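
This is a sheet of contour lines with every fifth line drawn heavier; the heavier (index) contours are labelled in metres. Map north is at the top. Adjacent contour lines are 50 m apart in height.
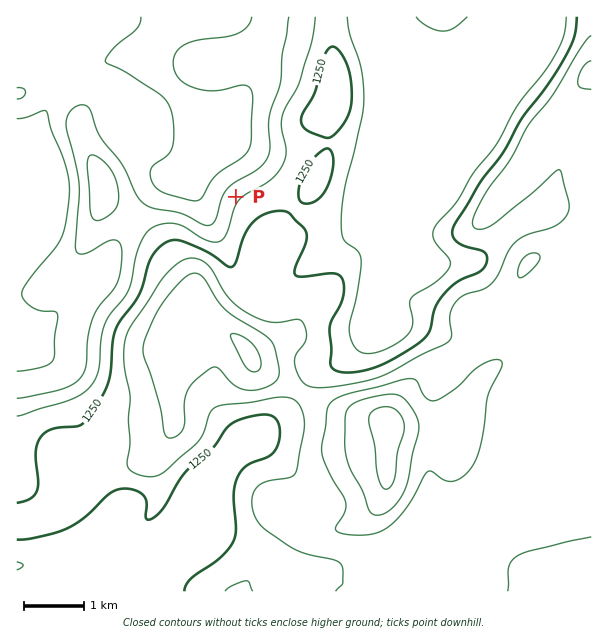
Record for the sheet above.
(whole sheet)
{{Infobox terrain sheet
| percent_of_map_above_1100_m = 93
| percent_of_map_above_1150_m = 82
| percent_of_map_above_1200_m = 66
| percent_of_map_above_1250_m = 50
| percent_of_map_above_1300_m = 35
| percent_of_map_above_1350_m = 10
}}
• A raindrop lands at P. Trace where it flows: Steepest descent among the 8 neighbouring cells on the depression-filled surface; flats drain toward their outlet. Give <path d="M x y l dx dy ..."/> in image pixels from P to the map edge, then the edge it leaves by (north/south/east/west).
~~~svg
<path d="M236 197l-24-24 0-44-60-60-3-6 0-15 13-15 0-16"/>
exit: north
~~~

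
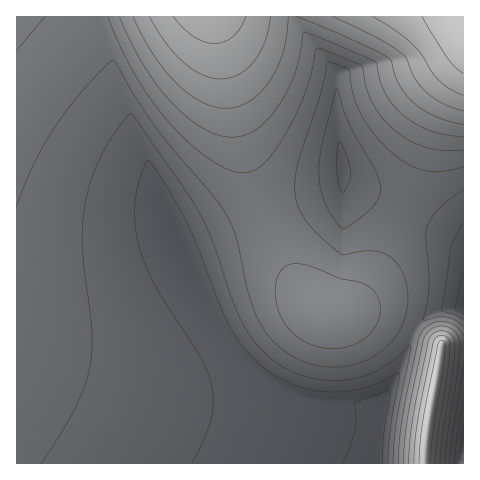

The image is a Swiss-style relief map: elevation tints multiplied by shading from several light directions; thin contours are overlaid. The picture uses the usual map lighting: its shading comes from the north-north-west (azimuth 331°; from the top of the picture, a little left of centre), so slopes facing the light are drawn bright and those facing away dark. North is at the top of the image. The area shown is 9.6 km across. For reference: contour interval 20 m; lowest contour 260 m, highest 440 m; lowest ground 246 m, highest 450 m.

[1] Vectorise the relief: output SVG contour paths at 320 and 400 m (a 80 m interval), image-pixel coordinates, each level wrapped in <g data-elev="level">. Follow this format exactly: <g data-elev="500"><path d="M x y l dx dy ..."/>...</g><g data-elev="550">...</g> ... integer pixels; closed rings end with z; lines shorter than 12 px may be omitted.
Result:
<g data-elev="320"><path d="M450 463l2-28 11-70"/><path d="M463 336l-8-10-13-5-12 3-10 10-17 79-4 27-1 23"/><path d="M17 206l16-41 22-38 29-38 25-26 4-3 25 41 16 24 60 71 13 20 10 23 14 63 7 17 8 14 14 15 19 12 20 6 22 1 14-3 13-4 12-7 10-10 8-10 6-12 3-13 1-13-5-21-5-9-6-7-8-5-10-2-13 0-17 4-3-1-29-26-9-12-6-12-2-17 2-20 23-71 7-33 5-1 17 8 4 25 9 21 15 22 20 19 15 9 15 5 17 0 19-4"/></g><g data-elev="400"><path d="M430 463l3-28 11-75 1-16-3-4-2 1-2 3-12 60-5 33-2 26"/><path d="M150 17l16 26 17 19 19 13 9 3 10 1 9-1 8-3 8-6 7-7 12-20 6-25"/><path d="M333 17l44 21 21 13 8 6 8 21 12 14 16 11 21 8"/></g>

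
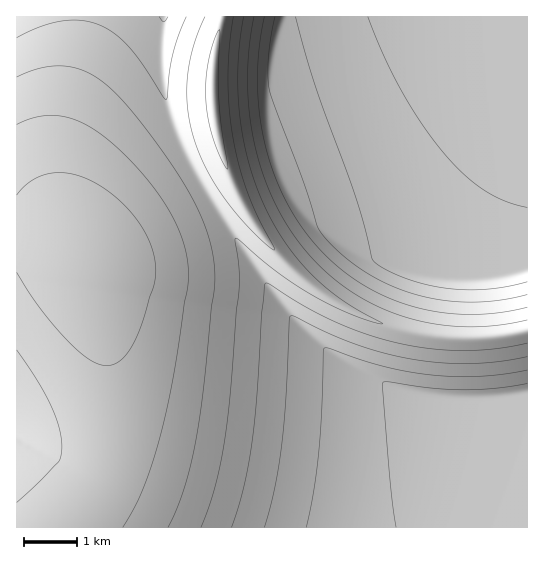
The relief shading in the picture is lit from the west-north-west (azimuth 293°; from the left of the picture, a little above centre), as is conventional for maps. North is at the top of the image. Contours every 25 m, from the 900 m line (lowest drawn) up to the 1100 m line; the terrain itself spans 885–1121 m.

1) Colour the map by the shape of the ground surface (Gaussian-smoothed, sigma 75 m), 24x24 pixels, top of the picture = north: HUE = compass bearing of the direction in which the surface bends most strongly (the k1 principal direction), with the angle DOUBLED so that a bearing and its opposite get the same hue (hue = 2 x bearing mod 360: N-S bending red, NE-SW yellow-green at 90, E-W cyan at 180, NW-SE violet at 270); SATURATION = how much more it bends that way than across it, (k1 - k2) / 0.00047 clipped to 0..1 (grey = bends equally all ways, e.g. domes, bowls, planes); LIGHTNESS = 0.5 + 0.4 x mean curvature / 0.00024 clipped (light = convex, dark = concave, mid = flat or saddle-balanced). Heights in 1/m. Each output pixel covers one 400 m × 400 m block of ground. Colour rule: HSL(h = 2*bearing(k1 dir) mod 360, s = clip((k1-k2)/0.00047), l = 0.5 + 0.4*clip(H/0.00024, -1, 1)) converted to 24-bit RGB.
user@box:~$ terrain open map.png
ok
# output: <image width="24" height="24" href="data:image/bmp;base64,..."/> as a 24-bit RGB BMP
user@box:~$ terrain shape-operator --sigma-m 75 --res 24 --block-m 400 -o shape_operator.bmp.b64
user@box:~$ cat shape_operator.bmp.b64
<image width="24" height="24" href="data:image/bmp;base64,Qk32BgAAAAAAADYAAAAoAAAAGAAAABgAAAABABgAAAAAAMAGAAATCwAAEwsAAAAAAAAAAAAAi36CjX2Ejn6Ejn6Ejn+DjIGCiYSDhoWEgoSEfoOEe4GEeICDd36Dd36Cd32CeX2Ben6Be36AfH6AfX+Afn+Afn+Af3+Af3+AiH1+in2AjH2Bjn2Ajn5+jYOAi4WCiIWChISCf4KDfIGDeX+Dd32Dd32Cd3yCeH2Ben2Be36AfH6AfX+Afn+Afn+Af3+Af3+AhX58h31/i3Z4jnp3j4N8joZ+jIeAiYeBhYWCgIODfYCDen6DeH2Cd3yCd3yCeHyBeXyBe32AfH6AfX6Afn+Afn+Af3+Af3+Ah3V2h2pni3twjYZ4j4l7j4p+jYp/ioiAhoaBgYOBfYCCen6CeHyCd3uCd3uBeHuBeXyBen2AfH2AfX6AfX+Afn+Af3+Af3+Ag2pgh4Nziol3jYx6j417j459jY1+iop/hoeAgYOAfoCCe32CeHuCd3qCd3qBeHuBeXuBenyAe32AfX6AfX6Afn+Afn+Af3+AgIN4g4d5h4p6io17jY58jY99jI1+iot/hoeAgYOAfoCBe32BeXuBd3qBd3qBeHqBeXuBenyAe3yAgH53gH9uf4FsfoFxfoB6f4N7god7hYp7iIx8i458jI99i41+iYt/hYd/gYOAfoCBe32BeXuBd3qBd3mBeHmBf2ZkdkgucUwgdl4ie3Eoen0qbHsnXHYhf4R9gYd9hIp9h4x9iY59io5+io1+iIt+hYd/gYN/foGBe32BeXuBd3mBgG19cCQpdS4iiGxciIN7iIZ/iIh/h4h/hoh+hIh+f4R+gYd+hIp+h4x+iY5+io5+iY1+h4p+hId/gYN/foGAe32AeXuAf1lwZRQriFdch4F/jIeBg5Wwk6fepq7wranyqprmmobBgISAgod/hIp/h4x/iY1/io5/iY1+h4p+hId+gYN+fYB+e31/fldzZRI8iHB4gZ+ktun5zOv/stP9h6HkeILKe3fGlIDaxKP3gYWBgoeBhYmAiIx/io1+jI57jI16iop6h4d6g4V6eoN+gGuCYQ9LjnCIqfPszP3/dbTEcn6GcnqBcneBcnWBc3OAdnOBeHOBgoWBhIeAhoqBiIyBiY2DiY6GiI2Jh4yMhYiLgYSKfHyJaxRgmFaezP/vhePTcYSFcX2Ae2tbcVc0alclaGIjYWkjVWolVXM2g4eJhIuLhoyLh46LiI6LiY6LiY2LiIqLhYaKgYGJgjR+jiiHzP/kdMGjcYB+eE1LaDEkc0cyf2tbgHp0gH16foB7e4B0aYBWg4qKhIuJhYyIho2Ih42Ih4yIiIuIh4iIhoSIiGmJZgxfyf/Xd8mWbH58bi09eT5GgHSBe3qBe3uBfHyAfX2Afn6Afn6Afn+Ag4mHg4uGg4yFhIyEhYyEh4uFh4mFh4aFhoGFaxJlaeNunfWobn97bytVgV51e3iCe3mBfHqBfHuBfXyAfX2Afn6Afn6Afn6AgomEgoqDgouChIuChYuCh4qCh4iChoSChUWBgSJ/0f/McYx2cjp1gld/fXeCfHiBfHmBfHqBfXuAfXyAfX2Afn6Afn6Af36Ag4iCg4mBg4qBhIqAhoqAh4mAh4d/hnp9ZA9nndSDrvKYbXp9YC10fneCfXiBfXmBfXqBfXuAfXyAfXyAfn2Afn6Afn6Af3+AhYiChYmBhYqAhop/hol+h4h+hoV9eTuAeDiG4v7Kg6JyWk15Y0d+f3iBfnmBfXmAfXqAfXuAfXyAfn2Afn2Afn6Afn6Af3+AiIiCiImBh4l/iIl+iIl9h4d9hYF7VhhugXiM7P/MeYJ0QTVzbWGAf3mAfnmAfXqAfXuAfXuAfXyAfn2Afn2Afn6Af36Af3+AiYeBiYiAiYl/iYh+iId9h4V8f2iEUyV8iZSB9P/Men51Ly1vcGuAfnmAfXqAfXqAfXuAfXyAfXyAfn2Afn2Afn6Af36Af3+AiYaBioaAiod/iYZ+iIV9h4N8XUaBXEWKm5qC/f/FfX51LDRuammAfnp/fXp/fXuAfXuAfXyAfX2Afn2Afn6Afn6Af36Af3+AioSBioWAioV/ioR+iIN+h4J9QjV+ZF2NmZGC//jJfnx1NUVyWmF/fXt/fXt/fXt/fXyAfXyAfX2Afn2Afn6Afn6Af36Af3+AioOAi4OAi4N/ioN+iYJ+h4F9NTZ+YWKNiYGP//DMgHp1T195OlV5fXt/fXt/fHuAfHyAfXyAfX2AfX2Afn6Afn6Af36Af3+AioKAi4J/i4J/i4J/ioF+iIB+QU2CUV6MgYGL/+jMi3xzfG57IU5rfHuAfHuAfHuAfHyAfXyAfX2AfX2Afn6Afn6Af36Af3+A"/>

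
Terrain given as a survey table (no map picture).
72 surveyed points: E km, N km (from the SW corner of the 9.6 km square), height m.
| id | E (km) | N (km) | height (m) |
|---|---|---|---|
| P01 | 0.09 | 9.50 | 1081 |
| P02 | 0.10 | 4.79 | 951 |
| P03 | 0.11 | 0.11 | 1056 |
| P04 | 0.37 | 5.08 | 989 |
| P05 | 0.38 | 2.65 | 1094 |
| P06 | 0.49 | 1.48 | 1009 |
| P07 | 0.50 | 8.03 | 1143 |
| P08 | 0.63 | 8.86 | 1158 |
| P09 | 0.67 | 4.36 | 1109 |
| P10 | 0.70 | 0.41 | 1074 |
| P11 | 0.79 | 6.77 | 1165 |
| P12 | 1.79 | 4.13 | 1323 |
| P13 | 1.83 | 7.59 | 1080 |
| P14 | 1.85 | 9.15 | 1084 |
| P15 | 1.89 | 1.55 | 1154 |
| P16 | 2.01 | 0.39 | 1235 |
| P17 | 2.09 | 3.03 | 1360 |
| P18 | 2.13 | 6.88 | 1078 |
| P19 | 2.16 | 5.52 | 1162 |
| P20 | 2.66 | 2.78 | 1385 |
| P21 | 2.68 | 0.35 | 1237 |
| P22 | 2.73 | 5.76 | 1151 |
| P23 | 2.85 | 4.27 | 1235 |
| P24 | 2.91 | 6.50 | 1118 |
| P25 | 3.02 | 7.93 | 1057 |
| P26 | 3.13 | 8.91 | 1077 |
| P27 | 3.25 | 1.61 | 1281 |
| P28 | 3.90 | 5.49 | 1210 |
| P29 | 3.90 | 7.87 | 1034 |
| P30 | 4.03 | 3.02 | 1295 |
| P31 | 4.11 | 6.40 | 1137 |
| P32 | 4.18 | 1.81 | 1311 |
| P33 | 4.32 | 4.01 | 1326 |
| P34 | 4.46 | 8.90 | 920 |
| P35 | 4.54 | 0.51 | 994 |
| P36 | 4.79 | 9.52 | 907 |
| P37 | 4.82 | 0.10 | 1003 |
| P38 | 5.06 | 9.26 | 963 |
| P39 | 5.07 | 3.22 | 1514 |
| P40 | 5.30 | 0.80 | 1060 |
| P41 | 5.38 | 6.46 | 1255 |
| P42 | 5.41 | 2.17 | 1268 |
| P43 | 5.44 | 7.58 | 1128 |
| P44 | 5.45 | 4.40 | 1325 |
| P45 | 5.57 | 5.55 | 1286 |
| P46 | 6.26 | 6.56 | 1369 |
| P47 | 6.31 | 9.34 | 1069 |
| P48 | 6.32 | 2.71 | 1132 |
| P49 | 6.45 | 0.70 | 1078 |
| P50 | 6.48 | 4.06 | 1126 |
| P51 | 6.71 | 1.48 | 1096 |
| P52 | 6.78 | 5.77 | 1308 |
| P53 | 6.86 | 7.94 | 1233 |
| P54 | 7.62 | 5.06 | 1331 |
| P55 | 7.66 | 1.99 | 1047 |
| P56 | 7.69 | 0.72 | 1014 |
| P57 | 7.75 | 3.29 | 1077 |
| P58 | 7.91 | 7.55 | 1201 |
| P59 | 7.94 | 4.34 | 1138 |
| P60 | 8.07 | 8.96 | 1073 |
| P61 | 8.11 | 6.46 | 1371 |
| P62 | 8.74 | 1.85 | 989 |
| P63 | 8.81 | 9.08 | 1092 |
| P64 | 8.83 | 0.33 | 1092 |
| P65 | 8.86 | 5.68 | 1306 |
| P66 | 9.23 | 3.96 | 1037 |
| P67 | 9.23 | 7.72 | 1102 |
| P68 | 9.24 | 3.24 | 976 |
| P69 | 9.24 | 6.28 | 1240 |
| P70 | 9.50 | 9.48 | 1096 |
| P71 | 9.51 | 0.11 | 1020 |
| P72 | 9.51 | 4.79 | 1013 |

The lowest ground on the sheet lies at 900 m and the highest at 1520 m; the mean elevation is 1160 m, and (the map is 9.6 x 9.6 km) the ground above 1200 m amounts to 31.7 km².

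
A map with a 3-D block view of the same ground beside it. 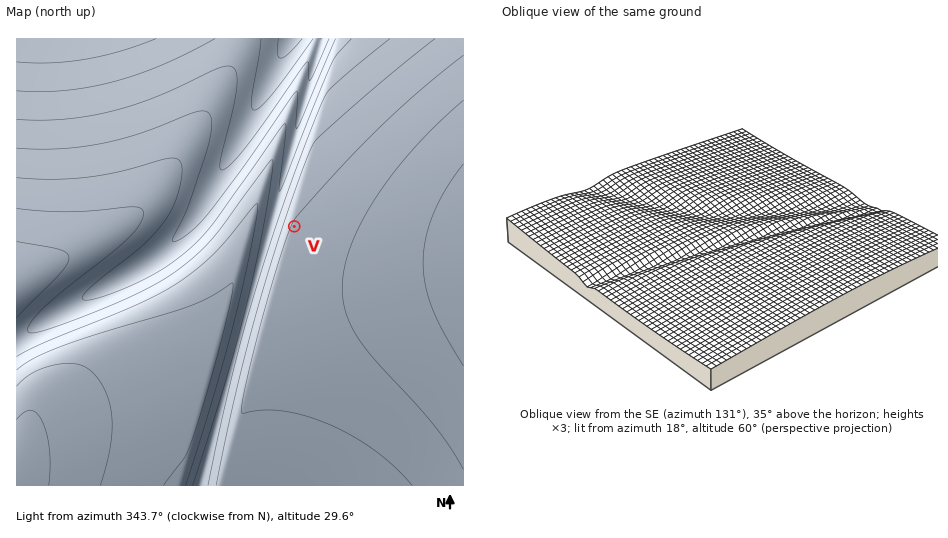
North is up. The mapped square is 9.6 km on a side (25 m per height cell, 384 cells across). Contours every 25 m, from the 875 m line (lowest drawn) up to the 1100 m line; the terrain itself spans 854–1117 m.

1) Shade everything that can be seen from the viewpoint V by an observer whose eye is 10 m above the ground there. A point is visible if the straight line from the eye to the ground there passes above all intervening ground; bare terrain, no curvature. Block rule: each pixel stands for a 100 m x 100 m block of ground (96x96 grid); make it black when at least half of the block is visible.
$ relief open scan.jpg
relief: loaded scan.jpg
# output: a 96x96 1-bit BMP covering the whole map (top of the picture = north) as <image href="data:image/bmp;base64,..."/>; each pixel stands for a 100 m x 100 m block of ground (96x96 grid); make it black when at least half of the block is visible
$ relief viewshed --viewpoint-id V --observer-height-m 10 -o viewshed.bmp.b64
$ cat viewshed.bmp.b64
<image width="96" height="96" href="data:image/bmp;base64,Qk2+BAAAAAAAAD4AAAAoAAAAYAAAAGAAAAABAAEAAAAAAIAEAAATCwAAEwsAAAIAAAAAAAAA////AAAAAAD////4HAAAAAAAAAD////8HAAAAAAAAAD////+HAAAAAAAAAD////+HgAAAAAAAAD/////DgAAAAAAAAD/////DgAAAAAAAAD/////jwAAAAAAAAD/////zwAAAAAAAAD/////xwAAAAAAAAD/////54AAAAAAAAD/////54AAAAAAAAB/////94AAAAAAAAB/////+8AAAAAAAAA//////8AAAAAAAAA//////8AAAAAAAAA//////8AAAAAAAAA//////+AAAAAAAAAf/////+AAAAAAAAAf/////+AAAAAAAAAf//////AAAAAAAAAf//////AAAAAAAAAf//////AAAAAAAAAf//////gAAAAAAAAP//////gAAAAAAAAP//////gAAAAAAAAP//////wAAAAAAAAP//////wAAAAAAAAP//////wAAAAAAACf//////wAAAAAAAD///////4AAAAAAAD///////4AAAAAAAD///////4AAAAAAAD///////8AAAAAAAD///////8AAAAAAAD///////8EAAAAAAD///////+GAAAAAAD///////+DAAAAAAD///////+DwAAAAAD///////+D4AAAAAD//AP////D+AAAAAD//gA////D/wAAAAD//gAH///B/+AAAAD//wAA///h///AAAD//4AAH//h/////////8AAB//h/////////+AAAf/g//////////gAAH/w//////////wAAD/w//////////4AAA/w//////////8AAAf4f/////////+AAAP4f//////////AAAH4f//////////gAAD4f//////////wAAD8P//////////4AAB8P//////////8AAB8P//////////+AAA8P///////////AAA+H///////////gAAeH///////////gAAeH///////////wAAeD///////////wAAPD///////////4AAPD///////////4AAPB///////////8AAHB///////////8AAHh///////////+AAHh///////////+AADg////////////AADg////////////gADw////////////gABwf///////////wABwf///////////wAAwf///////////4AA4P/////////A/4AA4H////////8Af8AAYD////////4AP8AAYA////////wAH+AAcAP///////AAH+AAMAD//////+AAD/AAMAAf//z//8AAB/AAEAAD//j//4AAA/gAEAAAf8D//wAAA/gAGAAAAAD//gAAAfwACAAAAAD//AAAAP4ACAAAAAD/+AAAAP4ACAAAAAD/8AAAAH8ABAAAAAD/4AAAAD8ABAAAAAD/4AAAAD+AAAAAAAD/wAAAAB+AAAAAAAD/gAAAAB/AAAAAAAD/gAAAAA/AAAAAAAD/AAAAAAfgAAAAAAD/AAAAAAfgAAAAAAD+AAAAAAPwAAAAAAD+AAAAAAP4AAAAAAA="/>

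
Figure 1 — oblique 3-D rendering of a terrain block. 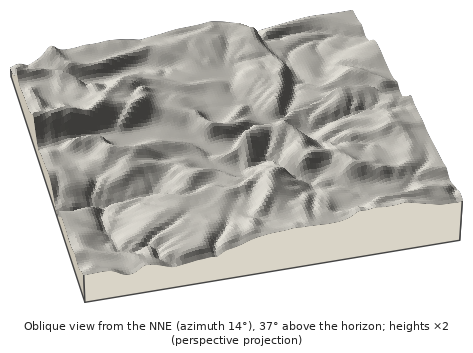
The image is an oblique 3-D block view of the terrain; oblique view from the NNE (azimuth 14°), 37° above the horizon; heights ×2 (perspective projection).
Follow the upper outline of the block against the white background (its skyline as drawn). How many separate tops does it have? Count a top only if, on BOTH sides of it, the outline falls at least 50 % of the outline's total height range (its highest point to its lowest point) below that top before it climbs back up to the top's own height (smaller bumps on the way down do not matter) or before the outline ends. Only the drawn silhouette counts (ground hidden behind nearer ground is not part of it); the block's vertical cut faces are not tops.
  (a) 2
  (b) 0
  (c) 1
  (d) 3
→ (b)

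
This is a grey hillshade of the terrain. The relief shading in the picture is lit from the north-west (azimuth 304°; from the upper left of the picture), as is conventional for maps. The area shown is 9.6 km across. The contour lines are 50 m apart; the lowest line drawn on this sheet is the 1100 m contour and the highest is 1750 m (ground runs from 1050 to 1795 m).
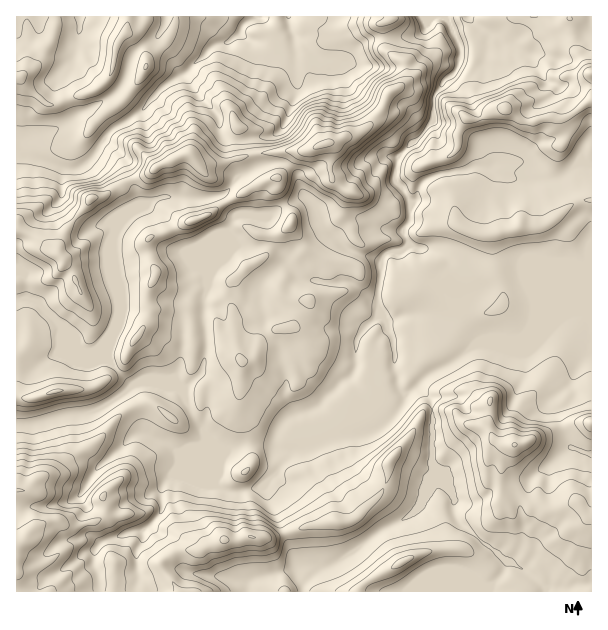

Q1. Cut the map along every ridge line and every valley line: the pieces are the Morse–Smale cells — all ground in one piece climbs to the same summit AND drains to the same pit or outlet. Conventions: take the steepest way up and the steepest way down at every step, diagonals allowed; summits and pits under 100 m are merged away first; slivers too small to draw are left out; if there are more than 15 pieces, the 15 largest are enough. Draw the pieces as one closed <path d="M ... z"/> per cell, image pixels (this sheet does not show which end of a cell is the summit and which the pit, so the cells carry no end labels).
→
<path d="M288 16l-36 2-21 22-21 8-24 26 12 19 19 21 3 8 0 9 5 7 31 0-2 12 4 17-18 8-10 13-6 6-4 1 6 5 10 16-13 23-15 36 0 7-11 1-9 8-6 11 0 48-2 16-6 14 1 4 7 6 4 11 24 43 8 25 2-11 4-6 26-9-2-11-10-21 4-49 9-2 3-4 6-15 13-10 20-5 13-23 14-13 6-30-17-10-14-19 4 3 10 0 30-17 4-7 6-18-17-12-2-10 1-18-3-8 14-6 11-2 13-8 16-18 6-15 5-5 8-4 7-8-4-16-18-11-2-13-10 0-9 4-21 20-5 0-21-6-18-14-10-12z"/><path d="M591 16l-61 0-7 10-1 7-12 11-10-2-23-16-9-10-20 5 12 26 0 12-3 10-15 14-8 13-1 26-36 37-1 23 16 21-2 15-7 12 6 15-8 7-14 1-7 10 0 19-2 12 1 17 13 25 4 18-2 14 4 18 7 8 8-4 15-16 22-10 27-21 24 5 18-8 12-12 32-14 9-2 20 2 0-113-13-1-6 4-30 22-22 0-32 9-13-1-17-8-3-7-2-25 8-14 0-10-10-15 6-9 0-14 9-14 10 2 20-11 9 0 16 12 14 0 7-3 23 0 24-16 2-3z"/><path d="M444 16l-18 0 1 8-7 10-13 3-18 0-4 2 1 12 18 11 4 10-2 9-18 14-6 15-16 18-13 8-6 0-19 8 3 8-1 18 2 10 17 12-10 25-30 17-10 0-4-3 14 19 17 10-6 30-14 13-13 23-20 5-13 10-6 15-3 4-9 2-4 49 10 21 3 12 24 0 3-15 10-11 29-10 25-28 8-2 6-13 0-24 5-9 19-18-2-20 4-36 5-5 14-1 8-7-6-15 6-8 3-19-16-21 1-23 36-37 1-26 8-13 15-14 3-10 0-12-10-24z"/><path d="M149 380l-14 4-13 12-29 16-28 3-36 11-13-1 1 167 82 0-1-19-4-7 0-14 3-6 13-8 36-9 16-17 0-24 2-6 10-8 11 1 16 7 14 2 13 8 16-1-2-15 10-12-2-20-8 1-18 7-4 6-2 11-8-25-14-22-14-32-5-4-7 0z"/><path d="M254 16l-237 0-1 130 8 8 14 6 27 9 15-1 16-15 17-25 25-14 29-30 19-11 24-25 9-5 6 0 12-7 4-4 1-6z"/><path d="M450 410l-18 1 0 50 2 7 8 5 10 21 2 18 3 7 50 43 5 0 22 15 13 13-1 2 45 0 1-137-20-7-9-20-29 10-10 6-15 1-15-6-8-11-22-6-9-10z"/><path d="M381 314l-20 18-5 9 0 24-6 13-8 2-25 28-29 10-10 11-3 15-25 0 2 20-10 12 0 10 3 4 13-3 7 2 20 45 21-8 23-4 21 0 6-4 26-26 6-15 2-16 22-27 9-18 11-6-2-12-13-12-10 8-7-5-6-21 2-14-4-18z"/><path d="M105 140l-21 24-9 5-10 0-27-9-14-6-8-7 0 123 7 2 2 4 1 23 12 3 38 39 2 7 5 6 13 6 12-1 0-11 12-31 0-15-6-20-2-43 6-15 21-18-3-14-9-15-11-25z"/><path d="M222 196l-18 3-43-1-32 14-11 12-3 6-3 9 0 21 2 22 6 20 0 15-12 31 0 11 24 26 17-5 21 6 6 0-2-6 6-14 2-16 0-48 6-11 9-8 11-1 0-7 15-36 13-23z"/><path d="M176 474l-12 8-2 6 0 24-16 17-36 9-13 8-3 6 0 14 4 7 3 19 147 0 0-10 9-5 19-3 22-7-13-33-12 4-19 0-7-2-1-15 2-15-5-14-15 0-13-8-14-2-12-6z"/><path d="M591 100l-25 18-23 0-7 3-14 0-16-12-14 1-15 10-10-2-9 14 0 14-6 9 10 15 0 10-8 14 3 30 10 6 16 5 14-1 24-8 22 0 30-22 6-4 12 0z"/><path d="M581 312l-9 0-35 13-6 3-12 12-18 8-24-5-27 21-22 10-12 12 14 12 2 12 23 2 9 10 22 6 7 10 8 6 23 0 10-6 29-10-9-24 0-8 18-18 10-18 10-10 0-35z"/><path d="M437 469l-5 7-11 28-11 12-27 13-45 33-27 9-7 10-2 10 243 1 2-2-13-13-22-15-5 0-50-43-3-7-2-18-10-21z"/><path d="M185 73l-18 11-29 30-25 14-9 10 12 14 11 25 9 15 4 14 21-8 43 1 20-5 16-19 18-8-4-17 2-12-31 0-5-7 0-9-3-8-19-21z"/><path d="M30 300l-14 0 0 123 2 3 18-2 29-9 28-3 15-8 25-18-25-26-12 0-13-6-5-6-2-7-38-39z"/>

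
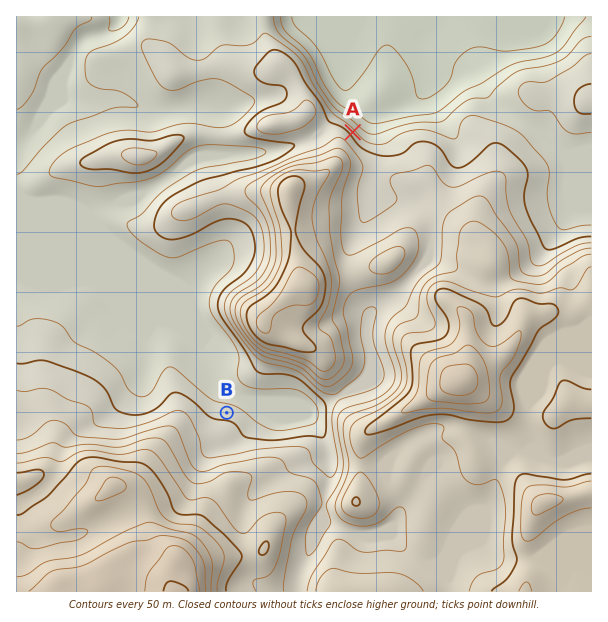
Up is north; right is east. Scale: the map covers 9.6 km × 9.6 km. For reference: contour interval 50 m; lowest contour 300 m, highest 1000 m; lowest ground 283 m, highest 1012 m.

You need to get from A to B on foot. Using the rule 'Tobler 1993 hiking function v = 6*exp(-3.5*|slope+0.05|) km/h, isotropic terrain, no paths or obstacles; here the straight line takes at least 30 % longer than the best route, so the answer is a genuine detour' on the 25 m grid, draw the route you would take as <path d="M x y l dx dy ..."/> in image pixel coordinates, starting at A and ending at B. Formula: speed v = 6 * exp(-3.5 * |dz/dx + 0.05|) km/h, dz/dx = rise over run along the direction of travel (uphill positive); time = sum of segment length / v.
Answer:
<path d="M353 132l-6-3-8 0-6 3-10 11-75 37-6 6-3 6 0 6 6 12 3 3 6 12 0 21-9 18-14 14-3 1-10 11-6 12 0 10 15 30 0 71"/>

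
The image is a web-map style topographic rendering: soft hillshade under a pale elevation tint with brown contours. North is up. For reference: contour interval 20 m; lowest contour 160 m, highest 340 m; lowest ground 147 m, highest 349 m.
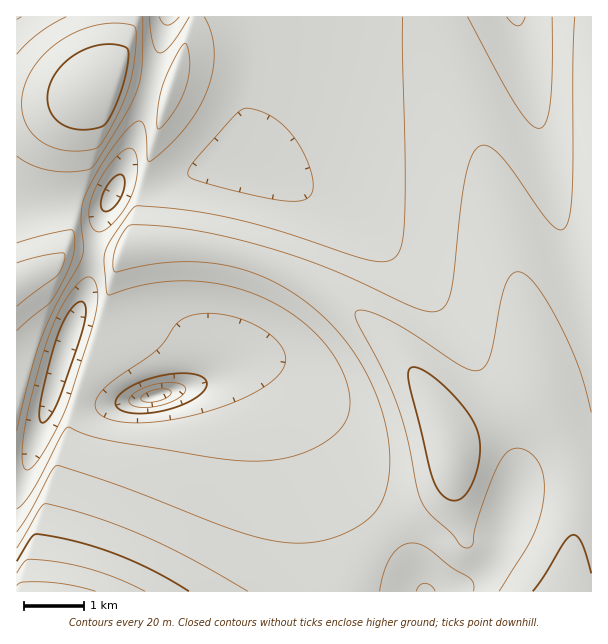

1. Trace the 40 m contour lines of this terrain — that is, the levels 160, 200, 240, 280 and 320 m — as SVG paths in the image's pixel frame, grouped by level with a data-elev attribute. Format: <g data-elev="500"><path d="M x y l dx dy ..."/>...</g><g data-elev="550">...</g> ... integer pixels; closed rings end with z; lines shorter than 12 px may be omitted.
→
<g data-elev="160"><path d="M149 402l-6-1-2-2 2-4 5-3 14-3 6 0 3 3-1 3-6 4z"/></g><g data-elev="200"><path d="M41 422l-2-8 2-14 16-64 6-14 8-13 6-6 6-1 3 7-2 14-21 65-12 27-6 7z"/><path d="M131 413l-13-5-2-3 0-4 7-10 17-9 21-6 21-3 16 2 6 3 2 3 0 6-4 6-19 11-27 8z"/><path d="M104 211l-3-4 0-4 4-14 9-12 5-2 3 0 2 2 1 6-5 15-9 11-4 2z"/></g><g data-elev="240"><path d="M416 591l4-6 5-2 6 2 4 6"/><path d="M17 431l14-60 10-33 15-33 26-48 2-11-3-31 1-11 5-12 23-40 13-18 11-11 6-2 4 5 2 11 1 22 2 3 6-4 17-15 21-26 14-25 7-27-1-26-4-12-5-10"/><path d="M189 17l-16 26-8 8-4 2-5-2-3-7-4-27"/><path d="M403 17l2 145 0 53-3 30-3 7-5 6-10 4-13-2-89-28-43-12-48-9-53-5-6 3-17 24-8 13-3 9 2 35 2 5 27-8 24-5 24-1 24 1 24 5 23 7 22 10 20 13 16 13 13 14 11 15 8 16 5 15 1 15-3 12-6 11-15 14-21 10-24 7-27 2-38-3-102-17-25-5-21-9-6 7-30 58-9 12-6 5"/><path d="M552 17l0 52-2 33-4 19-3 5-4 2-9-5-14-17-48-89"/></g><g data-elev="280"><path d="M248 591l-57-32-48-24-48-18-48-13-3 0-3 3-24 41"/><path d="M591 412l-11-41-17-41-23-39-9-11-9-7-4-1-5 1-6 9-6 18-10 54-5 11-7 5-8 0-10-4-50-33-27-15-19-7-6-1-4 2 2 11 27 49 15 36 8 29 10 49 4 15 8 12 22 20 10 12 6 3 6-3 3-20 10-31 11-26 9-14 7-5 9 0 10 6 7 9 4 10 1 14-1 16-4 17-11 24-29 46"/><path d="M17 306l40-30 6-11 2-10-2-2-10 1-36 9"/><path d="M64 150l16 1 16-3 5-4 7-12 15-28 8-26 5-37 0-11-2-4-12-3-15 0-15 3-15 6-14 7-13 10-11 11-9 12-5 12-3 14 0 12 3 12 6 10 8 8 12 7z"/></g><g data-elev="320"><path d="M145 591l-44-19-23-6-24-5-27-1-4 4-6 9"/></g>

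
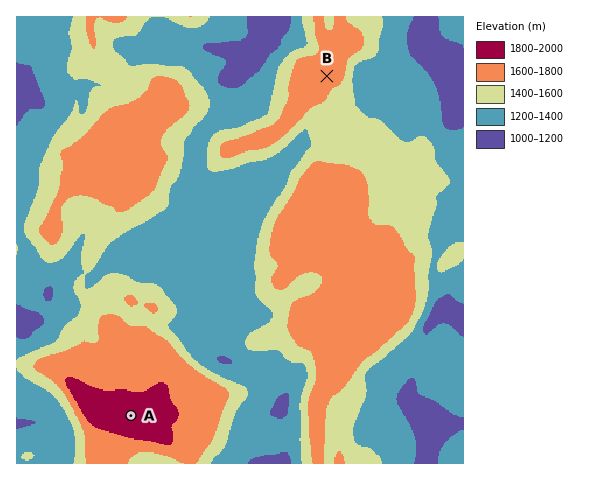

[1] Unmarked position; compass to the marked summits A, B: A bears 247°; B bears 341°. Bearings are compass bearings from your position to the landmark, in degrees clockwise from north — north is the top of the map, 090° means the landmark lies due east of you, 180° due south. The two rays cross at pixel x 404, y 300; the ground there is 1640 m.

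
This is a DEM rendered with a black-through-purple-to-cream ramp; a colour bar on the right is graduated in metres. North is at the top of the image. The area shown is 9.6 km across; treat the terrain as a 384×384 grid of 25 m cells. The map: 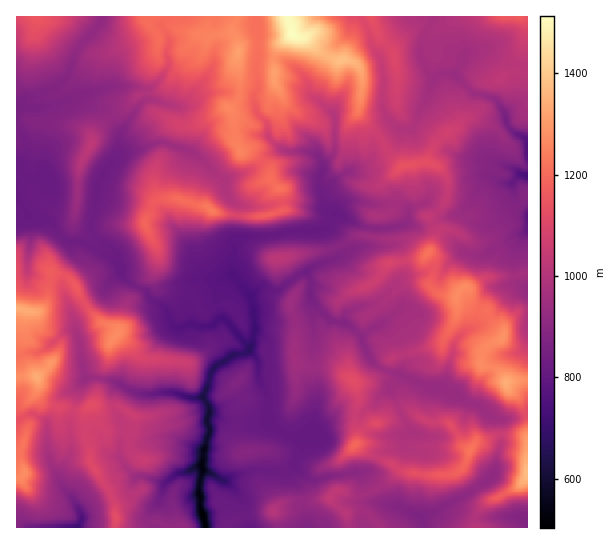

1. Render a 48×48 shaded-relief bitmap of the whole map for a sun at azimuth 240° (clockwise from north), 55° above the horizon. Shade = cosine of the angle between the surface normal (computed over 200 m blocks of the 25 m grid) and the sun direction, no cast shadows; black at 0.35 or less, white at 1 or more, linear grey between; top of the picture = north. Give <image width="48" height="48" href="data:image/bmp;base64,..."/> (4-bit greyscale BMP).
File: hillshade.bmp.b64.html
<image width="48" height="48" href="data:image/bmp;base64,Qk32BAAAAAAAAHYAAAAoAAAAMAAAADAAAAABAAQAAAAAAIAEAAATCwAAEwsAABAAAAAAAAAAAAAAABEREQAiIiIAMzMzAERERABVVVUAZmZmAHd3dwCIiIgAmZmZAKqqqgC7u7sAzMzMAN3d3QDu7u4A////ALu7rO7raJmmBv2r3sq8zdu6mZq7zLqZqty7md7rZ4mkC/y87rms3sqpmavMzMyqu9yZi+7qh3mULvqs25is3Kmaq8zLzM3ZibdHrO/ZmVeVTci8ypmrupirvN3cqsuc7HQnve6oiXeXSbztuqqry6ms3t3duXirz1Ip3uyIvKdlS+7cu7u8zLvO7bqqu2W+3TJb3dmKzKh1LO7cu6q7vOu8yYiazaau7UR8zcqruph1K97Lqpmqu86Yiaq83ad97WV8zMqqupmYWN2qmZq7vtyImqvN7JZs3KaMzMuquqqpNN26qry7zuyrmb3dyHRru6mru8uauZmXI97Lq8y73u26mbyqhmet7bupmrmIVWdTFu7Lq9273u2pmbmIeKzu3dyFeZhUWJiJjO26m9263u2YmqmarO7uyd2EV5h5zbvNdb25m93L3+yHiqq8zv/+qNuENqzM3czMYqqonN7L3tlWm83M7/7adrmWFc7azLupQFunrN67zLdK3Mzd7uynVamWNd/qqXVDJYia3d26vKeNy7zdzeyYdrmIV+/qdBE1eaqb3d26u5esurzdzcu5QbqVS//JQASKqqmrzd2quprLu7vM28y4IMt0bPxjABiru6vKvd2pq83Lu7vd7Lu2IphTfdMTM2q7u7y5ze2ZzczMu7zv7KpzR1Z2nFBphpu7uruqzdua3cy8u87/25YjZ4mpuQOZisuqqqqr3dyq3MzKq9/sumE4mZvLkReZvtqJqqq87sqsy6q8u97KliN3mpvHEGiK3utXq7u978mby6u7u97JZDZ4mnqhBpms7/o2q7u97KmZmry7qs21NpqqqkhQWqu9/+cmu7u8yXd4mrvLqrqEWrqqqXhXu6ve/8VJuqrMzLqqq8y7u6qYqomql6qr26ze7pacy5m8uYmru7vcu73KmIqql7u825vM3bnN3ret3LhVi87sus25maqqmLu73Iq97czMuCOt3MhEi93cy8y8qJqqq7u73InN7cqXZEne3cUTnN7tvMu8p5qpq7u87Ym93bl3d4zt3IIVre3MzLvNlomZmbu87Yi8zLmImb3u21NYvdzd3bvLdoqpmcu83aery6mIrO/sqFVnvtzM26qoZ5q7ubvM3ch7zMqb3v/qdFma3tzMuZmpmZq8hbzM3cl63d3d3v64aMqL3dzLmau7qYrKZsy8zKib3d7cze25e9msu925iru7uZqnrbu7u6q7zdyqze24jMqpiu6WnKq7qql53ru7u7u8zcq83dyYvcp3jO6ErJmrupl73by7u7u8zM3d3dy6zcdpze6Uq5mruZrNy8u7u8u83d3czd3KzbZ87c6Tm5ibqs3Mu8y7vMzN7t3dzN7Jvaad7c1ym4ebvMy7u9y6rMzN7tzNy93JvKne7ckRq3eru7u7u9y6m8zM3tvNy824rdzduoQFyni7u7u8zNypmrvN7tvMy7y4rv7JdlRJuXm7u8zM3dypmKvN7tvMu7uovv6nU0aKmImru8zd3dy6mIrO7su7u7upzv1zMleqd5q7zM3tzA=="/>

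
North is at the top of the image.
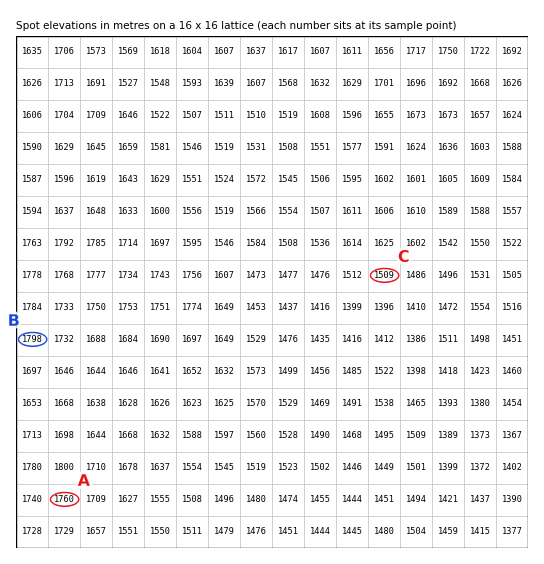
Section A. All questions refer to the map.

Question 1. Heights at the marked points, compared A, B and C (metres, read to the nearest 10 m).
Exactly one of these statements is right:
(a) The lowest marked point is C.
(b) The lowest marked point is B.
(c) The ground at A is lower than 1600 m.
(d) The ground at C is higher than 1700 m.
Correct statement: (a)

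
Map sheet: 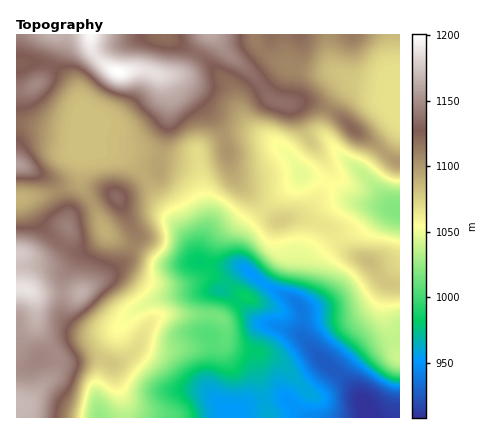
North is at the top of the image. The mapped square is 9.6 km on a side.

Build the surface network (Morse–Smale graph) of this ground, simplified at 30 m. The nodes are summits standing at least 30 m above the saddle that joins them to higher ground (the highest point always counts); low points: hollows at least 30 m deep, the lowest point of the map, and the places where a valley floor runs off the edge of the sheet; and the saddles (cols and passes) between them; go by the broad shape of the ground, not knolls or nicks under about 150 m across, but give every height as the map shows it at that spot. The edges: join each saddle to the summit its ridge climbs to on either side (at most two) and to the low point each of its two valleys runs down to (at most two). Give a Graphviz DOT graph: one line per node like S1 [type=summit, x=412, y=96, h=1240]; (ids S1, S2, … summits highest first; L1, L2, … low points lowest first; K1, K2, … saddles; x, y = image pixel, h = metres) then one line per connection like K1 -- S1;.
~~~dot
graph terrain {
  S1 [type=summit, x=118, y=72, h=1201];
  S2 [type=summit, x=24, y=288, h=1188];
  S3 [type=summit, x=16, y=164, h=1158];
  L1 [type=low, x=368, y=412, h=908];
  L2 [type=low, x=396, y=210, h=1019];
  K1 [type=saddle, x=198, y=54, h=1135];
  K2 [type=saddle, x=58, y=190, h=1105];
  K3 [type=saddle, x=146, y=176, h=1092];
  K4 [type=saddle, x=106, y=360, h=1079];
  K5 [type=saddle, x=338, y=238, h=1064];
  K1 -- S1;
  K1 -- L1;
  K1 -- L2;
  K2 -- S2;
  K2 -- S3;
  K2 -- L1;
  K3 -- S1;
  K3 -- S2;
  K3 -- L1;
  K4 -- S1;
  K4 -- S2;
  K4 -- L1;
  K5 -- S1;
  K5 -- L1;
  K5 -- L2;
}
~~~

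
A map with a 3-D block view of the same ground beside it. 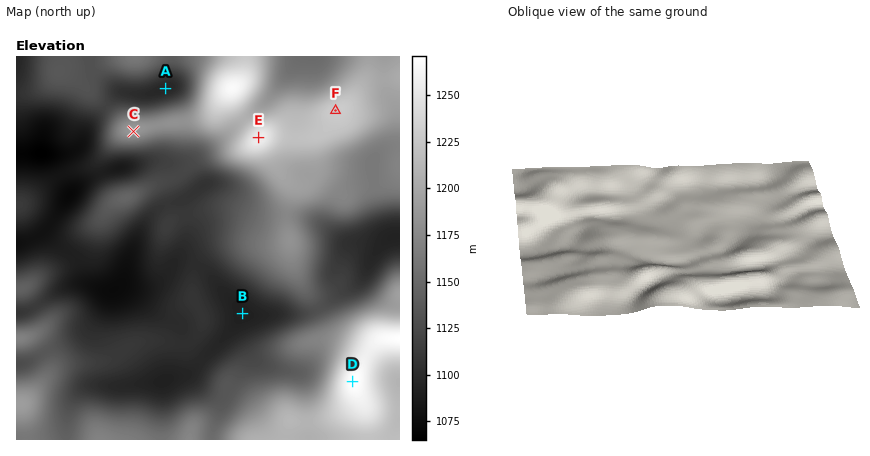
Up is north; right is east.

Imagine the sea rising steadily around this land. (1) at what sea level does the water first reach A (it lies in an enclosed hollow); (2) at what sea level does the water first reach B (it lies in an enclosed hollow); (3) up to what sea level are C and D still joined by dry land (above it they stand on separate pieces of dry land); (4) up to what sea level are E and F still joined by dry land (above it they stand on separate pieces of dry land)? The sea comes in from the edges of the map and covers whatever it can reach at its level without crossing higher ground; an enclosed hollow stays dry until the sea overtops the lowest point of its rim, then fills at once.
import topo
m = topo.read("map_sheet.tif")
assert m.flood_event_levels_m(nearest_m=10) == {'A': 1120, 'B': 1100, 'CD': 1130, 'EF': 1220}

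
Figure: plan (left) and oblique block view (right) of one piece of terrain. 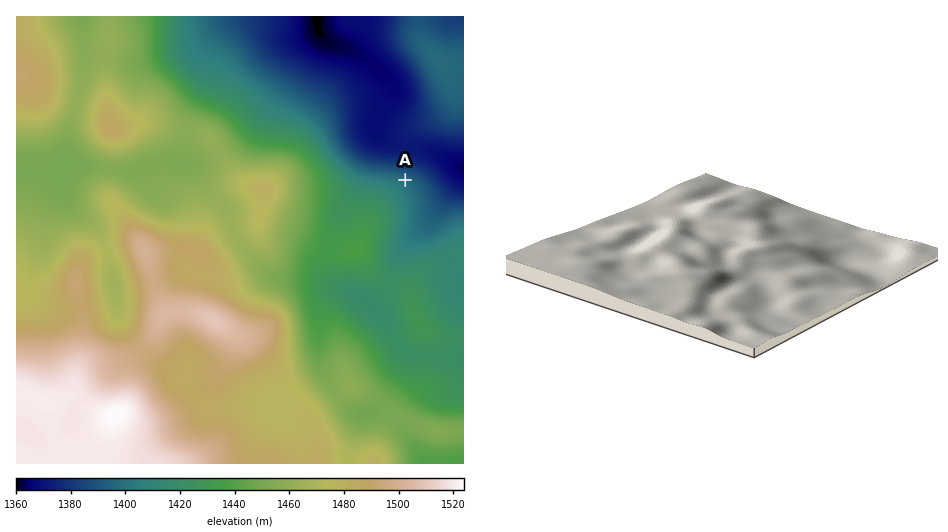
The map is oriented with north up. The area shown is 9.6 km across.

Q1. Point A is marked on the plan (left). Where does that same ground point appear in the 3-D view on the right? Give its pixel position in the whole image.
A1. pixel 847 275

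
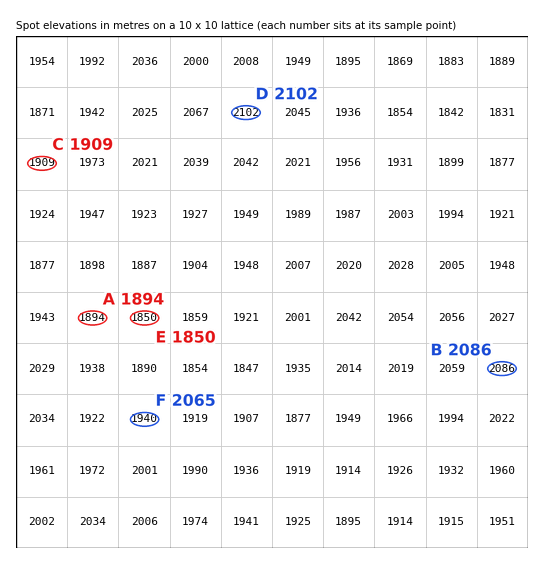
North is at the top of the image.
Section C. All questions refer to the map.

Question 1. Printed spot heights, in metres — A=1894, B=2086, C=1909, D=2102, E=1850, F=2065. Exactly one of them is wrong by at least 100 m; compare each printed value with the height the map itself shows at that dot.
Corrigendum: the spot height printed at F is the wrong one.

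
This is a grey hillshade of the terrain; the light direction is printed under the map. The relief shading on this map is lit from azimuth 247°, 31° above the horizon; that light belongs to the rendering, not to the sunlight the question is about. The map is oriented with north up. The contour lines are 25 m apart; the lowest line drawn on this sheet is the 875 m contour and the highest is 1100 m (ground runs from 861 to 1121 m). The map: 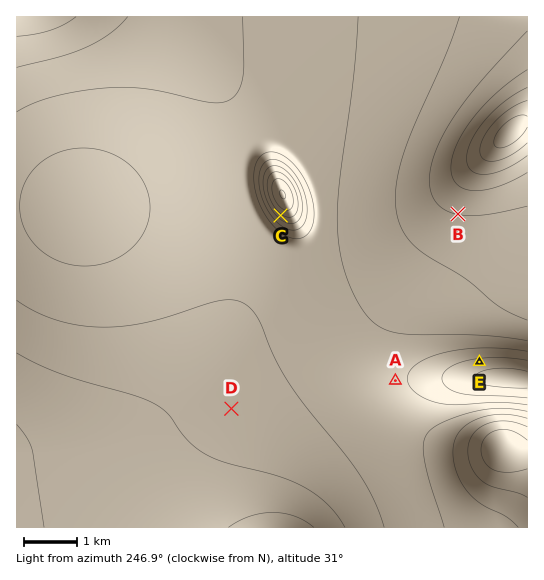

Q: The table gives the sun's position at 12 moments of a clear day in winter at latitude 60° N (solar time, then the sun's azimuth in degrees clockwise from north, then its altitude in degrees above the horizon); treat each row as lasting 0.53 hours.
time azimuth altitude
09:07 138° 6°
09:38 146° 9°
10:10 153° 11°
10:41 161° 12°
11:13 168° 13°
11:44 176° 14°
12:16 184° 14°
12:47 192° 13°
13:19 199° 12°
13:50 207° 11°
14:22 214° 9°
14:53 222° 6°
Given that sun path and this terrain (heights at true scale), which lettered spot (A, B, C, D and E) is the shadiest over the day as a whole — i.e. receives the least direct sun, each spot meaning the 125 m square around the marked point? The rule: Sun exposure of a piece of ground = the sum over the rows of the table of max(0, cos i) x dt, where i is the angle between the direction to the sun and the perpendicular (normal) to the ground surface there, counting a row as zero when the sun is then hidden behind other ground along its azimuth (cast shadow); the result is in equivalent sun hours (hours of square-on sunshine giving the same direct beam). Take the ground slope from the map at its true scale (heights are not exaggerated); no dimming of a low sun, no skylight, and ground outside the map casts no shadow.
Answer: C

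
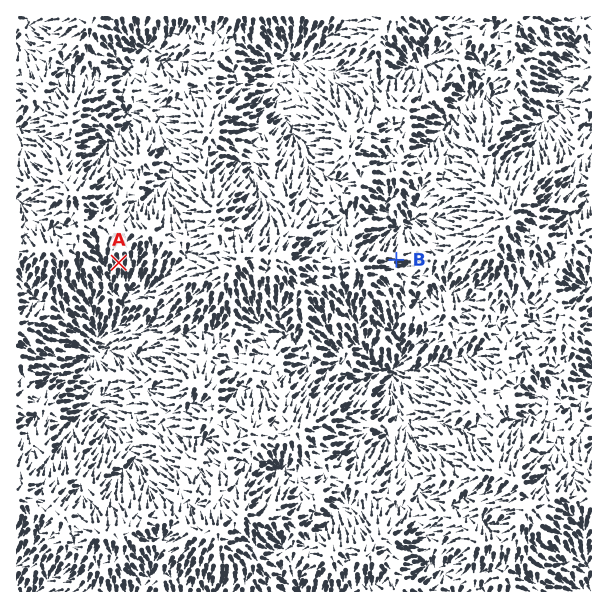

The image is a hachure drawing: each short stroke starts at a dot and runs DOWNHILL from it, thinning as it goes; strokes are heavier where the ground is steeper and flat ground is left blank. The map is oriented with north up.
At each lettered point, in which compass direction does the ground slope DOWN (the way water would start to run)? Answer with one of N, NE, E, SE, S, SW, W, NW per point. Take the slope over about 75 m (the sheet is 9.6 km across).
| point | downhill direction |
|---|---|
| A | S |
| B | E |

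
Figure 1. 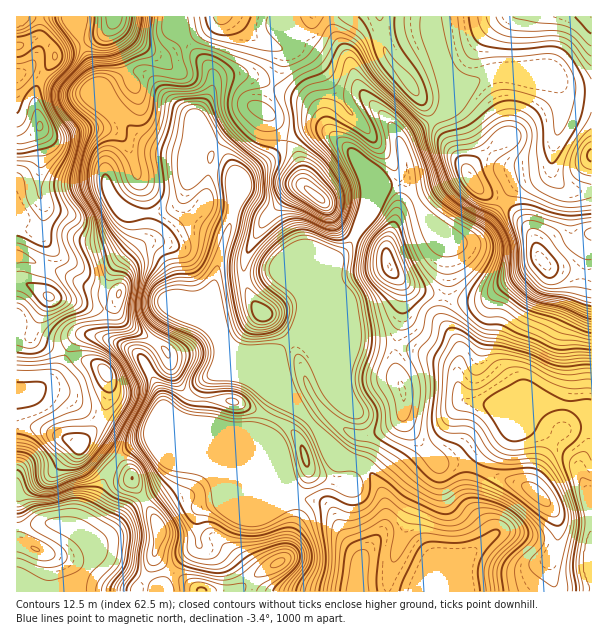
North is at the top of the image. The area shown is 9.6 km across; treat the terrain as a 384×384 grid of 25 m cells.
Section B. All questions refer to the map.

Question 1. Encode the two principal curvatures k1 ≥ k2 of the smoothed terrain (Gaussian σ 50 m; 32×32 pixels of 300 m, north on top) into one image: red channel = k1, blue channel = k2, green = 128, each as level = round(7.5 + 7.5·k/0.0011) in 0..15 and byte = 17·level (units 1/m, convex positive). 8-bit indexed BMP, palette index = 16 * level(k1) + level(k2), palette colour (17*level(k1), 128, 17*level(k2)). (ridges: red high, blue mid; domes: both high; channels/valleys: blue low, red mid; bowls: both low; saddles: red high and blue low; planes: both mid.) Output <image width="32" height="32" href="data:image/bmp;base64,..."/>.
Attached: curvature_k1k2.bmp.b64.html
<image width="32" height="32" href="data:image/bmp;base64,Qk02CAAAAAAAADYEAAAoAAAAIAAAACAAAAABAAgAAAAAAAAEAAATCwAAEwsAAAABAAAAAAAAAIAAABGAAAAigAAAM4AAAESAAABVgAAAZoAAAHeAAACIgAAAmYAAAKqAAAC7gAAAzIAAAN2AAADugAAA/4AAAACAEQARgBEAIoARADOAEQBEgBEAVYARAGaAEQB3gBEAiIARAJmAEQCqgBEAu4ARAMyAEQDdgBEA7oARAP+AEQAAgCIAEYAiACKAIgAzgCIARIAiAFWAIgBmgCIAd4AiAIiAIgCZgCIAqoAiALuAIgDMgCIA3YAiAO6AIgD/gCIAAIAzABGAMwAigDMAM4AzAESAMwBVgDMAZoAzAHeAMwCIgDMAmYAzAKqAMwC7gDMAzIAzAN2AMwDugDMA/4AzAACARAARgEQAIoBEADOARABEgEQAVYBEAGaARAB3gEQAiIBEAJmARACqgEQAu4BEAMyARADdgEQA7oBEAP+ARAAAgFUAEYBVACKAVQAzgFUARIBVAFWAVQBmgFUAd4BVAIiAVQCZgFUAqoBVALuAVQDMgFUA3YBVAO6AVQD/gFUAAIBmABGAZgAigGYAM4BmAESAZgBVgGYAZoBmAHeAZgCIgGYAmYBmAKqAZgC7gGYAzIBmAN2AZgDugGYA/4BmAACAdwARgHcAIoB3ADOAdwBEgHcAVYB3AGaAdwB3gHcAiIB3AJmAdwCqgHcAu4B3AMyAdwDdgHcA7oB3AP+AdwAAgIgAEYCIACKAiAAzgIgARICIAFWAiABmgIgAd4CIAIiAiACZgIgAqoCIALuAiADMgIgA3YCIAO6AiAD/gIgAAICZABGAmQAigJkAM4CZAESAmQBVgJkAZoCZAHeAmQCIgJkAmYCZAKqAmQC7gJkAzICZAN2AmQDugJkA/4CZAACAqgARgKoAIoCqADOAqgBEgKoAVYCqAGaAqgB3gKoAiICqAJmAqgCqgKoAu4CqAMyAqgDdgKoA7oCqAP+AqgAAgLsAEYC7ACKAuwAzgLsARIC7AFWAuwBmgLsAd4C7AIiAuwCZgLsAqoC7ALuAuwDMgLsA3YC7AO6AuwD/gLsAAIDMABGAzAAigMwAM4DMAESAzABVgMwAZoDMAHeAzACIgMwAmYDMAKqAzAC7gMwAzIDMAN2AzADugMwA/4DMAACA3QARgN0AIoDdADOA3QBEgN0AVYDdAGaA3QB3gN0AiIDdAJmA3QCqgN0Au4DdAMyA3QDdgN0A7oDdAP+A3QAAgO4AEYDuACKA7gAzgO4ARIDuAFWA7gBmgO4Ad4DuAIiA7gCZgO4AqoDuALuA7gDMgO4A3YDuAO6A7gD/gO4AAID/ABGA/wAigP8AM4D/AESA/wBVgP8AZoD/AHeA/wCIgP8AmYD/AKqA/wC7gP8AzID/AN2A/wDugP8A/4D/AHeGhoalxemVhOfp1ce1o4OFhnSGqId3d4eFh6iHh8iSdaanhnVjpPjElHNkltf56baWdHWol3Z3d4Wnuaiox3LHyJaGd3OF97Zidaa2prn5toV0dZendnWFhIOGpqbXcaN0dXZ1VGP3+qK3t3NjlcWVhIaGdZaFh5eGZFKCteiRtXBwY3SFo/elcqRzdXaDpaaEl5h0hoanl3VzdbfY2YDS96VytMjn1IOXqHV3d4eUlIWpqIOHh6iFhabX2MincXD699ago/y0g5aVh4eHh6TotKeUhoeYqabH18epqISEYpOl+7Wg9YB0d4eHh3d2xedygnSHh6eol5eWdpalhHXF1tnZ97SAYXeHd4eHdnP3ooHYxpenppaXmHZ1dZaXhqeml4bG94NwhoNygpO09rSQ96WDp7mndIaXhXd3h4iGd3aGdab46oBg5/f4+sODg9aUc3SmuKiGdIV2d4eHhnaGdnZ2p/jo4MXhgKKhhIekxnaTqaioqIaEl4d2doWGdoWFhab5+4CQ+8iBdod3hsaVh4OoqKiXhXSXhnR0lZZ1uLi1xdSgYMT5+dSEg4GDpoZ3dIW3loaXdJSEhZaoqJaXtnNxgLT286WRkIPF2MSCd3d1hLeXmIZyp6enp4eVlXXGp7bF+PRAYHWHgbj7+6GHd3SFt6eGhKaol4WTgnO3pdnZtoP49zBihIVx5+aVkoeHcoSltra1pqfGk7fZ5si3lZOVtcX2sZSWlIH3k2KHd4azydropYV2hbTVydqnl4OEt7iHlLW0pcmmkPikYXd3dHG4+bdzdnZkYqX5uJeGl7iWlLaVlKeomKeA1fd0YWCwwLT6lnR3dmMwtPeXhpaHp5bp5XB0loeWt4GR+daBgviwgOW2dISAcJL22ai2t4a4x/iBcJSlhZbJpJDG4rP4/sSAosaCkaT59cWmdmV0hsa0o1CDubiWdMeTcmLo+/jIxYGElJG16fmWhoV1hYR0xsaVUHTYmHV2p5RQkrPXyKiAgbSUcKb5t3aGh3WVuLem6aZglLeGdXWHooTGo9S2k2C05nCC+MimppeWdITJxun59dO1lqeGhHSTyKmntXOAlPiUYLTnh3aoyqiFdKaF+JWDk4SWuIZicbi5qLmWhJXYtnBz9pN1hpanloZ2hqb0UDB1hbimgYShprmYpoV1lqaAguf5lXeGh4eHh4aGdfTEYFCTt6TG6qOElYWmhoanhJHY6KiFhoaGhnZ3doaVpvzipKOBpaeWcoWGhpeomJdxpeinhoWHl4aFhXV1l+fG6LD42sayhaSmp6enl5enhXK2t4d2hoeXl4eHdnWncuRwc6bqyoJ0haiph4d2hqiUp6end3aGh4eYqKinp5c="/>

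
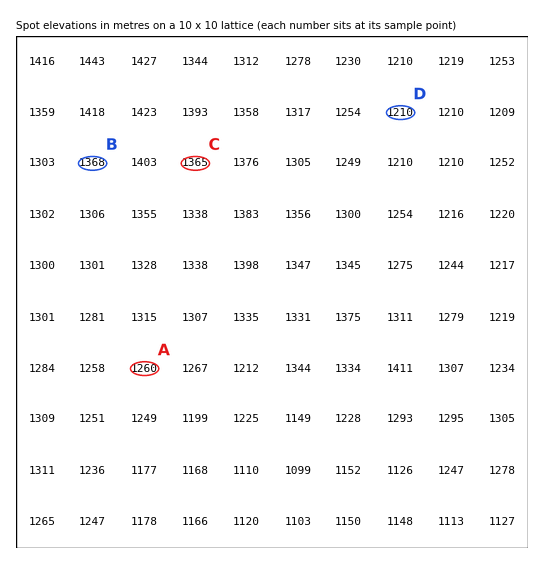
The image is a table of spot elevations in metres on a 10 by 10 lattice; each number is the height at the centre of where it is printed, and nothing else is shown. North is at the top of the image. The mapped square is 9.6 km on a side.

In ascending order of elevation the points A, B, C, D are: D A C B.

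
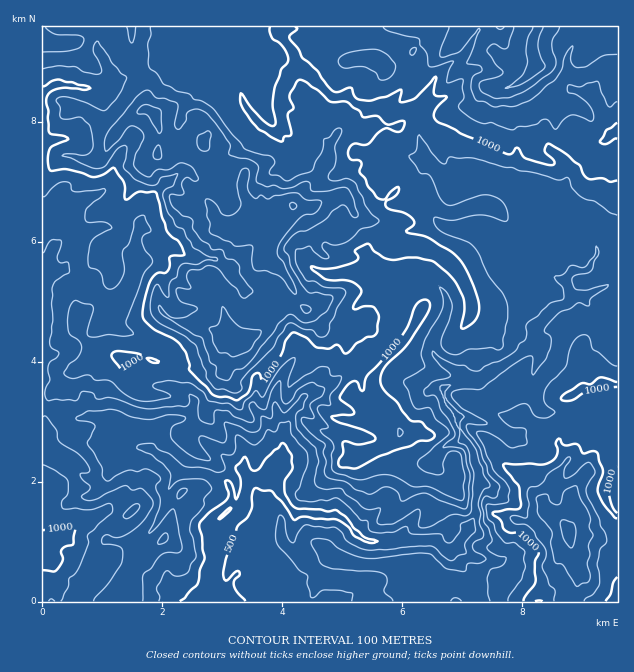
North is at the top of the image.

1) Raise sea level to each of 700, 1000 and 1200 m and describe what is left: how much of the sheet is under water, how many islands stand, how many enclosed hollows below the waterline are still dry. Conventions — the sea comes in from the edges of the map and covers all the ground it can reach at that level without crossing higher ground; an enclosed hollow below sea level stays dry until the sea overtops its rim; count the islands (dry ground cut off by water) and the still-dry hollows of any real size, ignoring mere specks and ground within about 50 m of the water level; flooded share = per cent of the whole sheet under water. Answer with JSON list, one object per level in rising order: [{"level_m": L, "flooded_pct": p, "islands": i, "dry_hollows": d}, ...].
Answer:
[{"level_m": 700, "flooded_pct": 13, "islands": 0, "dry_hollows": 0}, {"level_m": 1000, "flooded_pct": 59, "islands": 1, "dry_hollows": 0}, {"level_m": 1200, "flooded_pct": 88, "islands": 2, "dry_hollows": 0}]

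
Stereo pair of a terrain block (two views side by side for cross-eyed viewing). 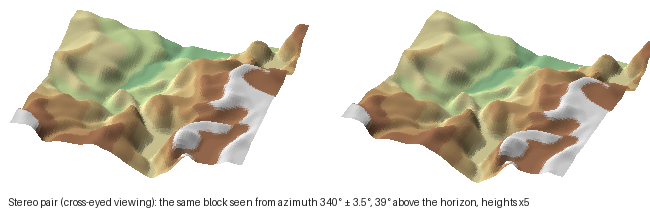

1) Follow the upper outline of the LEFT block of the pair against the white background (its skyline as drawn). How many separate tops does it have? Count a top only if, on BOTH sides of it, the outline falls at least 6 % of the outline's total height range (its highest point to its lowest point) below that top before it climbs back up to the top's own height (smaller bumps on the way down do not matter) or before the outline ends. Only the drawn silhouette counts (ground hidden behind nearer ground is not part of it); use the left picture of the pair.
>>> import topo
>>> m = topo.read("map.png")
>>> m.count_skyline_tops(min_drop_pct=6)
2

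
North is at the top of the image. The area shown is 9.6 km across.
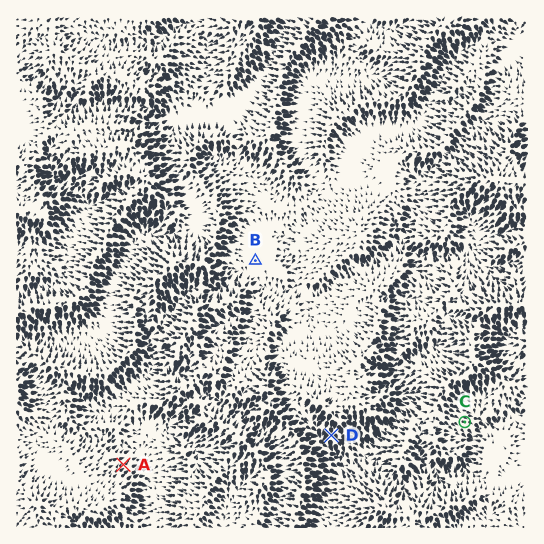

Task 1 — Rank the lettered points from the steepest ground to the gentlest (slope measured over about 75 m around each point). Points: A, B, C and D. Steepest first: D A C B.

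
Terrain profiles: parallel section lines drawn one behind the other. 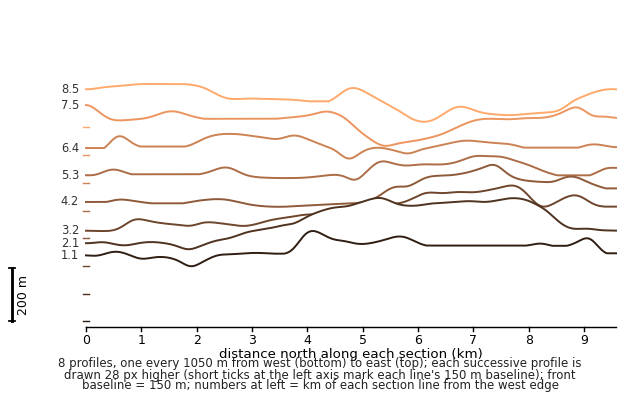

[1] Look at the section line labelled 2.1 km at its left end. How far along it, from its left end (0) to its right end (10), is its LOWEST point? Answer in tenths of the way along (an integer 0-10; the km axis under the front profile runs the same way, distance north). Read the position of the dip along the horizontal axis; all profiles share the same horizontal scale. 2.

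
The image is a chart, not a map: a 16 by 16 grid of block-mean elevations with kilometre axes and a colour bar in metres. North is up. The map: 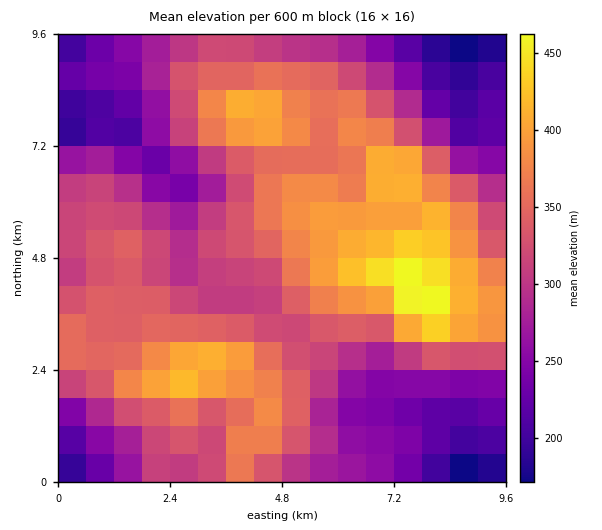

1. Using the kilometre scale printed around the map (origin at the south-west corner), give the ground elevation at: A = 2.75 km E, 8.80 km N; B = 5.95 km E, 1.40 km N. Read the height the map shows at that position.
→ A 338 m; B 258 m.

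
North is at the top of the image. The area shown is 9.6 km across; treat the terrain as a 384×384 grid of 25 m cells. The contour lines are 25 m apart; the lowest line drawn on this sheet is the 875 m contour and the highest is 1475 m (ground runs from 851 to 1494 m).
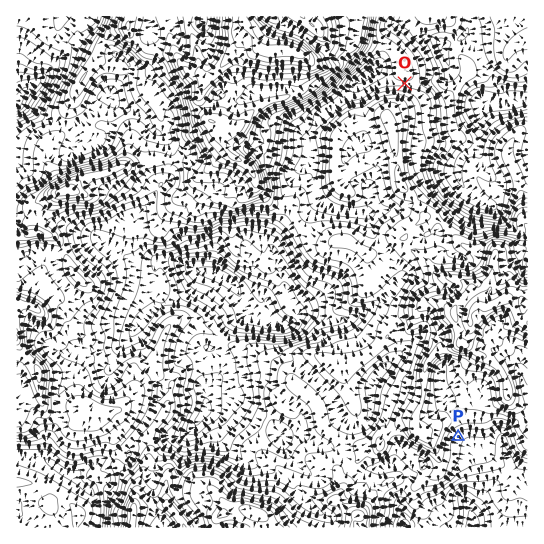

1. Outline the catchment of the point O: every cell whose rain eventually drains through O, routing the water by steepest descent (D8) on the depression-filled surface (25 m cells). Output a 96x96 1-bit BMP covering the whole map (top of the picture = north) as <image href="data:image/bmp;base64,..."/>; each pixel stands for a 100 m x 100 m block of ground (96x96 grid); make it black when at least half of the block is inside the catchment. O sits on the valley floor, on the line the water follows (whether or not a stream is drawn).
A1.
<image width="96" height="96" href="data:image/bmp;base64,Qk2+BAAAAAAAAD4AAAAoAAAAYAAAAGAAAAABAAEAAAAAAIAEAAATCwAAEwsAAAIAAAAAAAAA////AAAAAAAAAAAAAAAAAAAAAAAAAAAAAAAAAAAAAAAAAAAAAAAAAAAAAAAAAAAAAAAAAAAAAAAAAAAAAAAAAAAAAAAAAAAAAAAAAAAAAAAAAAAAAAAAAAAAAAAAAAAAAAAAAAAAAAAAAAAAAAAAAAAAAAAAAAAAAAAAAAAAAAAAAAAAAAAAAAAAAAAAAAAAAAAAAAAAAAAAAAAAAAAAAAAAAAAAAAAAAAAAAAAAAAAAAAAAAAAAAAAAAAAAAAAAAAAAAAAAAAAAAAAAAAAAAAAAAAAAAAAAAAAAAAAAAAAAAAAAAAAAAAAAAAAAAAAAAAAAAAAAAAAAAAAAAAAAAAAAAAAAAAAAAAAAAAAAAAAAAAAAAAAAAAAAAAAAAAAAAAAAAAAAAAAAAAAAAAAAAAAAAAAAAAAAAAAAAAAAAAAAAAAAAAAAAAAAAAAAAAAAAAAAAAAAAAAAAAAAAAAAAAAAAAAAAAAAAAAAAAAAAAAAAAAAAAAAAAAAAAAAAAAAAAAAAAAAAAAAAAAAAAAAAAAAAAAAAAAAAAAAAAAAAAAAAAAAAAAAAAAAAAAAAAAAAAAAAAAAAAAAAAAAAAAAAAAAAAAAAAAAAAAAAAAAAAAAAAAAAAAAAAAAAAAAAAAAAAAAAAAAAAAAAAAAAAAAAAAAAAAAAAAAAAAAAAAAAAAAAAAAAAAAAAAAAAAAAAAAAAAAAAAAAAAAAAAAAAAAAAAAAAAAAAAAAAAAAAAAAAAAAAAAAAAAAAAAAAAAAAAAAAAAAAAAAAAAAAAAAAAAAAAAAAAAAAAAAAAAAAAAAAAAAAAAAAAAAAAAAAAAAAAAAAAAADgAAAAAAAAAAAAAAPwAAAAAAAAAAAAA4f4AAAAAAAAAAAAB//+AAAAAAAAAAAAD///AAAAAAAAAAAAH///gAAAAAAAAAAAH///wAAAAAAAAAAAP///wAAAAAAAAAAAP///wAAAAAAAAAABf///gAAAAAAAAAAH////gAAAAAAAAAAP////AAAAAAAAAAAf///+AAAAAAAAAAAf///8AAAAAAAAAAAf///8AAAAAAAAAAA////8AAAAAAAAAAA////8AAAAAAAAAAB////8AAAAAAAAAAH////4AAAAAAAAAAP////4AAAAAAAAAAf////4AAAAAAAAAAf////4AAAAAAAAAAf////4AAAAAAAAAA/////4AAAAAAAAAA/////wAAAAAAAAAD/////wAAAAAAAAAD/////wAAAAAAAAAH/////4AAAAAAAAAH/////8AAAAAAAAAP/////+AAAAAAAAAP/////+AAAAAAAAAH/////+AAAAAAAAAH/////+AAAAAAAAAB/////+AAAAAAAAAA/////+AAAAAAAAAA/////8AAAAAAAAAAf////8AAAAAAAAAAP////8AAAAAAAAAAH5v//4AAAAAAAAAADgP4fgAAAAAAAAAADgHwAAAAAAAAAAAADADgAAAAAAAAAAAADADAAAAAAAAAAAAAAAAAAAAAAAAAAAAAAAAAAAAAAA="/>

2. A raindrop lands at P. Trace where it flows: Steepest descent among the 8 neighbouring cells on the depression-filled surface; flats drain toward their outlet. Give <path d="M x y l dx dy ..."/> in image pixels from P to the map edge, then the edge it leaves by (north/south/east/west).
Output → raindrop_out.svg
<path d="M458 437l17 16 0 36-8 8 0 6 2 2 1 8 1 1 0 13"/>
exit: south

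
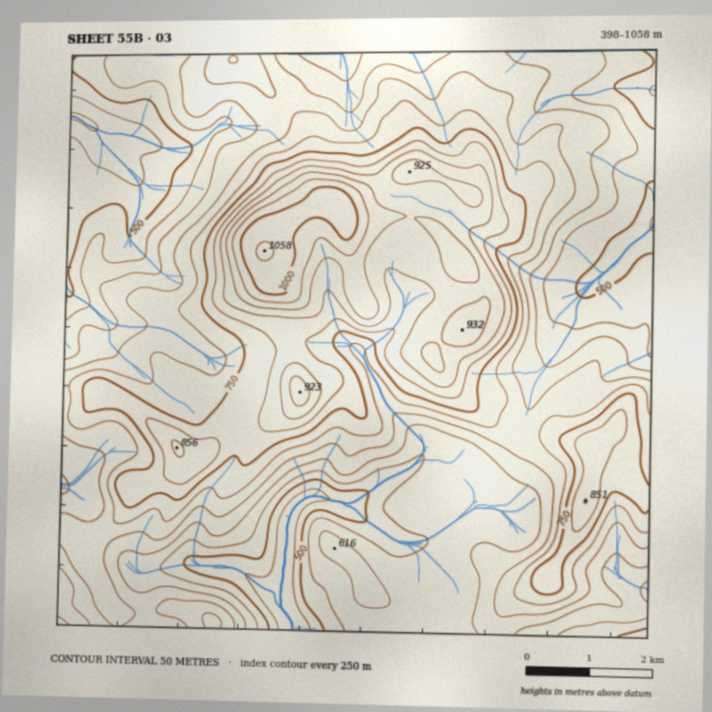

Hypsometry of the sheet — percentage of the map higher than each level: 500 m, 92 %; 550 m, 82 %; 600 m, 65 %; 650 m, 50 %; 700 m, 36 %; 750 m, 27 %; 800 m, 18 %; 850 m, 12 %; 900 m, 6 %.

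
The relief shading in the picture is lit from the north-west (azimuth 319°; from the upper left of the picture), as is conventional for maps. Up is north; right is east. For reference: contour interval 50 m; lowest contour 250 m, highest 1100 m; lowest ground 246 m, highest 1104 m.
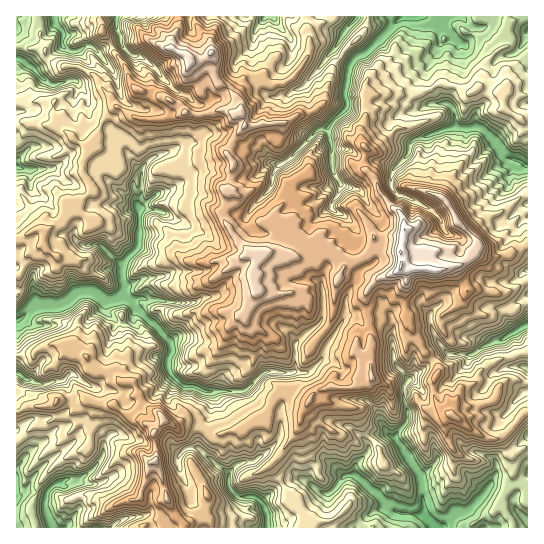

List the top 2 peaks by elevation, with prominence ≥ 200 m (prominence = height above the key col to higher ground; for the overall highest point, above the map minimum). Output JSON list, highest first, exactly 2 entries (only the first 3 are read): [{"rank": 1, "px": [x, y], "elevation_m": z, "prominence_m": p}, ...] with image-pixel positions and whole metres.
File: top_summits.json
[{"rank": 1, "px": [401, 265], "elevation_m": 1104, "prominence_m": 858}, {"rank": 2, "px": [157, 461], "elevation_m": 969, "prominence_m": 290}]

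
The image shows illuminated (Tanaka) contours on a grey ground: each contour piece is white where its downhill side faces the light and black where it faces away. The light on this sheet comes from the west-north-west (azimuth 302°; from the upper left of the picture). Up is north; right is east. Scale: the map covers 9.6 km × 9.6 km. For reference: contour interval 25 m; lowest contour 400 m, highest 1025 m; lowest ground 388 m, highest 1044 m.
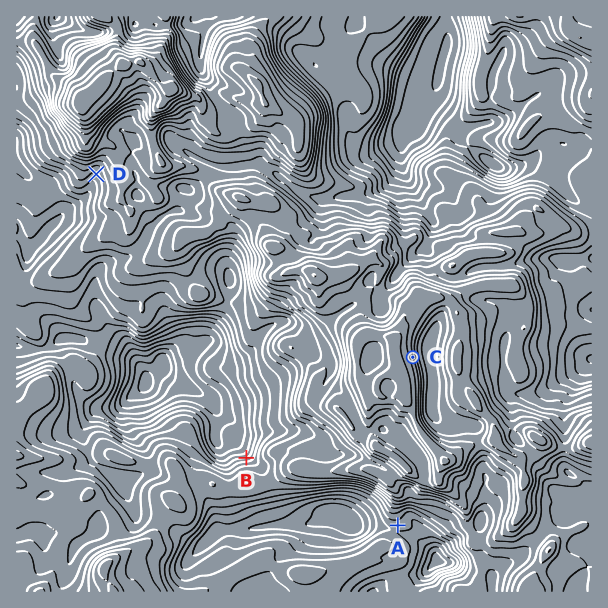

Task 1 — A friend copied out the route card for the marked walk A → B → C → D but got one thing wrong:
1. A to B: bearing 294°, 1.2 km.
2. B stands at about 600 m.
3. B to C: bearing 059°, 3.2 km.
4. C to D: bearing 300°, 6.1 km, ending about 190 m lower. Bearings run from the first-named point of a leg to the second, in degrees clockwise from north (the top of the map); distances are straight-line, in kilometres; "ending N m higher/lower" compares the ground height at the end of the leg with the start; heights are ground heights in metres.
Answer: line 1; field distance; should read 2.8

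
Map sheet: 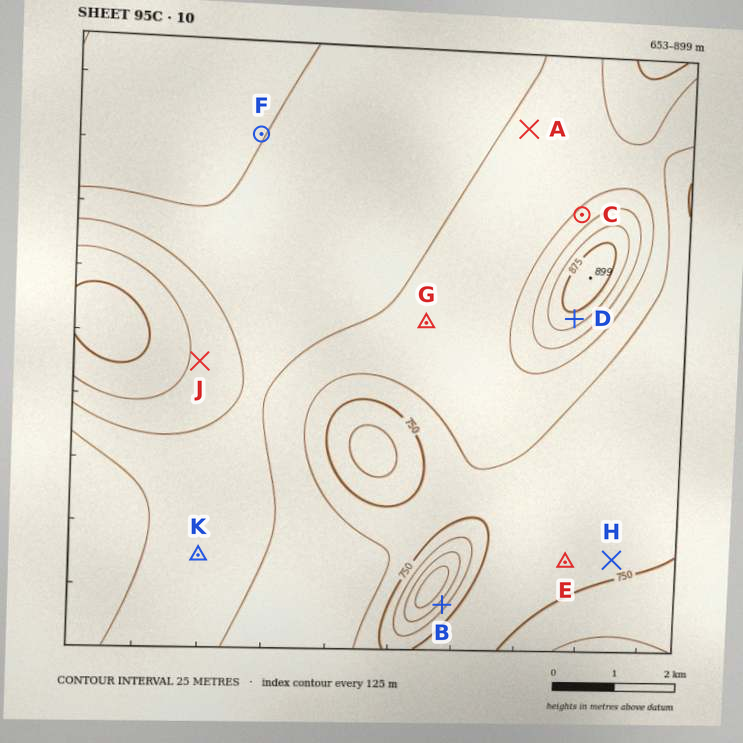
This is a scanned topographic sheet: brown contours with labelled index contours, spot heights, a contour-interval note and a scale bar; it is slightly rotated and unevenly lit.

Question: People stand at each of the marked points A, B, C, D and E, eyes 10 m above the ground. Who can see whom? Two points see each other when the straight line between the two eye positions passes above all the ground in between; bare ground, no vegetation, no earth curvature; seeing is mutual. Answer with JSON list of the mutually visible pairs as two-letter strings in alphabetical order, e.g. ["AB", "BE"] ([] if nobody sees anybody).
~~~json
["AC", "BD", "DE"]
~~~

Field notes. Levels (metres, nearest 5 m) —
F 825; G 795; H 755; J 780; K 810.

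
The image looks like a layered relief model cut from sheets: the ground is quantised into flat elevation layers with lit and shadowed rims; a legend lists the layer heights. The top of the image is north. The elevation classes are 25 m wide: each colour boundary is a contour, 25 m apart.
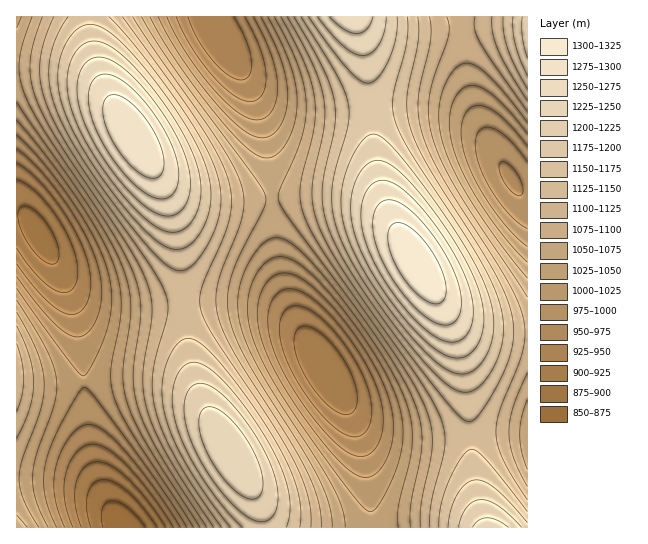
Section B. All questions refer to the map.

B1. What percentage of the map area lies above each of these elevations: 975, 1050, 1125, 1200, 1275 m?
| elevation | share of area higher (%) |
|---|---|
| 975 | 87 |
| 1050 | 66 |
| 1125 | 43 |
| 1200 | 18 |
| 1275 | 4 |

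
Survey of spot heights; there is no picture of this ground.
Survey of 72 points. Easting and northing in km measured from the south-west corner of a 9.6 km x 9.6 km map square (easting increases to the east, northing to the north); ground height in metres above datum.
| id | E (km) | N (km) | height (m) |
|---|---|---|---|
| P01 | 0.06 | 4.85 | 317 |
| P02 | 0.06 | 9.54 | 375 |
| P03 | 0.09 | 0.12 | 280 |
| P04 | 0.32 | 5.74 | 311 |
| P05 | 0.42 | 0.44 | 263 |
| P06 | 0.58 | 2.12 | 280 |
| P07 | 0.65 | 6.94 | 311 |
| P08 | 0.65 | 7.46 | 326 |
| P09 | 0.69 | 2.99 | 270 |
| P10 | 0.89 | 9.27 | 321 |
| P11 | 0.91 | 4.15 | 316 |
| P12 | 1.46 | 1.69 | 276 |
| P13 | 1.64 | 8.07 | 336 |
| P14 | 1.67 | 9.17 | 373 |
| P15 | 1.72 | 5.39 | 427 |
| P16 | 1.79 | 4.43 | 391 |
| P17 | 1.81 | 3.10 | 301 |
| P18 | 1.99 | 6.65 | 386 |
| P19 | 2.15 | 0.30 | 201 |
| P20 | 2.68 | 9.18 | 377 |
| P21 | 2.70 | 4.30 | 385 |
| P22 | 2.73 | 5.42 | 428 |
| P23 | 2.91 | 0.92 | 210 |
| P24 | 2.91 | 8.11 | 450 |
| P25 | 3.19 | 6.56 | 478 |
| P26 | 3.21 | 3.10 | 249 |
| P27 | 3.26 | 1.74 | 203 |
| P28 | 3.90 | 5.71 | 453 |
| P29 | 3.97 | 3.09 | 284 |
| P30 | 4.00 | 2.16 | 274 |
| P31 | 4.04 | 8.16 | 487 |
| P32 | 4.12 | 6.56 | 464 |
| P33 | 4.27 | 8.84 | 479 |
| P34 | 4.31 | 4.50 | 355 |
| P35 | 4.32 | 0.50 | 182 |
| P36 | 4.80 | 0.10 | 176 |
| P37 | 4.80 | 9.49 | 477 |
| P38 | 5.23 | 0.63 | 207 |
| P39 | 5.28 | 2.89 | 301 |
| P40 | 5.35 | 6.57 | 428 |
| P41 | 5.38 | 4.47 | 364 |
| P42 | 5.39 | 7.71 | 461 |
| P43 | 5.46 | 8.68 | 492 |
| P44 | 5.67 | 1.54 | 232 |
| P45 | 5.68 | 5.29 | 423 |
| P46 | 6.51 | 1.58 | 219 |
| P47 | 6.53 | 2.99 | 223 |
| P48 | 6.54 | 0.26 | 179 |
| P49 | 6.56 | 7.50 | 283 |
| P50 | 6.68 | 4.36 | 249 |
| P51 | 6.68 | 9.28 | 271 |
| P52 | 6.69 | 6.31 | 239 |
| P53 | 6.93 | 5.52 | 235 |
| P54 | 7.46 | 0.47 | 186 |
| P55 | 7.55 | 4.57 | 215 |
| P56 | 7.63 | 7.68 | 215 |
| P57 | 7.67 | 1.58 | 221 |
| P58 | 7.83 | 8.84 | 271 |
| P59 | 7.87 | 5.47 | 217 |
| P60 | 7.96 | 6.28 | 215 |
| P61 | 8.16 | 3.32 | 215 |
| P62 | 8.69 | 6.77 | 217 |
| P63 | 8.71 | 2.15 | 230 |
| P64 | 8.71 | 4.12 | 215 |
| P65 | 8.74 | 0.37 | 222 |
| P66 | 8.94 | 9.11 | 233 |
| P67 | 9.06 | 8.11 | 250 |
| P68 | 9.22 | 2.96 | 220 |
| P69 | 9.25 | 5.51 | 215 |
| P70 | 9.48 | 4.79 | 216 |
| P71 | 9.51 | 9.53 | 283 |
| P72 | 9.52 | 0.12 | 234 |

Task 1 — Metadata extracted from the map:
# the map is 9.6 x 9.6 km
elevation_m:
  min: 175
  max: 500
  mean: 305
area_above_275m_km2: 47.7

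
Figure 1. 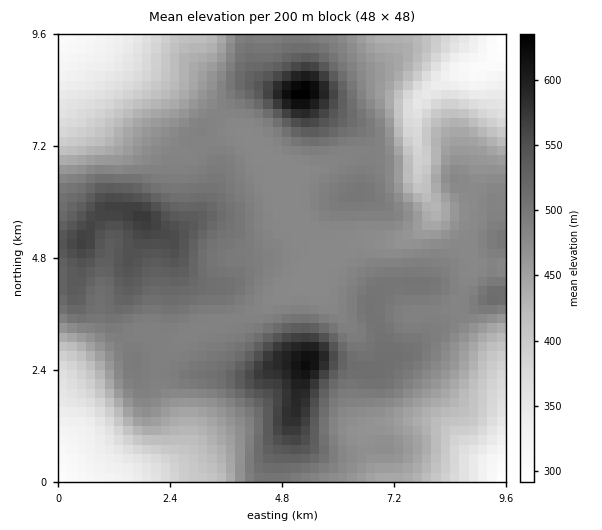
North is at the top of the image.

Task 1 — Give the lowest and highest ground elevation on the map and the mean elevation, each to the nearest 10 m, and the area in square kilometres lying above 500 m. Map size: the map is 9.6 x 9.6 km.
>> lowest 290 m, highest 640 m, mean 470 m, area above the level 25.1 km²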